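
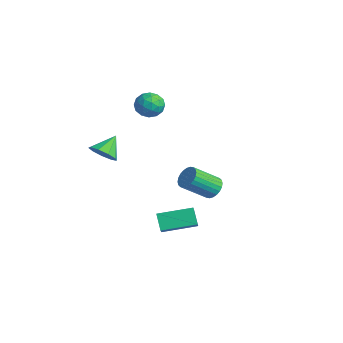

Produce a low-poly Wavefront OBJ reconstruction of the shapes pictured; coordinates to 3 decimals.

v -0.076 -0.255 -2.431
v 0.455 -0.576 -1.912
v 0.509 1.164 -2.152
v 1.04 0.843 -1.632
v 0.5 -0.363 -3.088
v 1.031 -0.684 -2.568
v 1.085 1.056 -2.808
v 1.616 0.735 -2.289
v -2.585 3.818 -3.37
v -2.072 3.97 -3.075
v -2.263 2.754 -2.116
v -2.775 2.602 -2.41
v -2.235 4.092 -2.952
v -2.425 2.877 -1.993
v -2.451 4.173 -2.892
v -2.641 2.958 -1.933
v -2.687 4.2 -2.905
v -2.877 2.985 -1.946
v -2.907 4.169 -2.989
v -3.098 2.953 -2.03
v -3.079 4.084 -3.13
v -3.269 2.868 -2.171
v -3.175 3.959 -3.308
v -3.365 2.743 -2.349
v -3.182 3.812 -3.495
v -3.372 2.596 -2.536
v -3.097 3.666 -3.664
v -3.288 2.45 -2.705
v -2.935 3.543 -3.787
v -3.125 2.328 -2.828
v -2.719 3.462 -3.847
v -2.909 2.247 -2.888
v -2.483 3.435 -3.834
v -2.673 2.22 -2.875
v -2.262 3.467 -3.75
v -2.453 2.251 -2.791
v -2.091 3.552 -3.609
v -2.281 2.336 -2.65
v -1.995 3.677 -3.431
v -2.185 2.461 -2.472
v -1.988 3.824 -3.244
v -2.178 2.608 -2.285
v -2.613 -1.531 0.348
v -2.297 -1.872 0.871
v -2.947 -0.729 1.072
v -1.992 -1.562 0.669
v -1.978 -1.238 0.317
v -2.261 -1.051 -0.021
v -2.709 -1.088 -0.186
v -3.112 -1.332 -0.101
v -3.282 -1.669 0.194
v -3.139 -1.941 0.561
v -2.75 -2.021 0.828
v -3.295 1.323 2.721
v -2.765 1.17 3.159
v -2.955 0.49 2.021
v -2.425 0.337 2.459
v -3.09 0.204 2.65
v -3.3 0.718 3.083
v -2.42 0.942 2.097
v -2.63 1.456 2.53
v -2.224 0.934 2.774
v -2.639 0.478 3.116
v -3.081 1.182 2.064
v -3.496 0.726 2.406
v -3.06 1.319 3.002
v -2.66 0.341 2.178
v -3.051 0.262 2.29
v -2.74 0.172 2.548
v -3.374 1.054 2.957
v -3.063 0.964 3.214
v -3.254 0.396 2.915
v -2.657 0.696 1.966
v -2.346 0.606 2.223
v -2.98 1.488 2.632
v -2.669 1.398 2.89
v -2.466 1.264 2.265
v -2.43 1.091 3.033
v -2.231 0.602 2.621
v -2.228 0.957 2.409
v -2.351 1.26 2.663
v -2.674 0.823 3.234
v -2.474 0.334 2.822
v -2.865 0.255 2.934
v -2.989 0.558 3.188
v -2.356 0.685 3.007
v -3.246 1.326 2.358
v -3.046 0.837 1.946
v -2.731 1.102 1.992
v -2.855 1.405 2.246
v -3.489 1.058 2.559
v -3.29 0.569 2.147
v -3.369 0.4 2.517
v -3.492 0.703 2.771
v -3.364 0.975 2.173
f 2 4 1
f 5 2 1
f 1 4 3
f 3 5 1
f 2 8 4
f 6 2 5
f 6 8 2
f 4 8 3
f 7 5 3
f 3 8 7
f 7 6 5
f 8 6 7
f 10 9 13
f 10 13 11
f 11 13 14
f 11 14 12
f 13 9 15
f 13 15 14
f 14 15 16
f 14 16 12
f 15 9 17
f 15 17 16
f 16 17 18
f 16 18 12
f 17 9 19
f 17 19 18
f 18 19 20
f 18 20 12
f 19 9 21
f 19 21 20
f 20 21 22
f 20 22 12
f 21 9 23
f 21 23 22
f 22 23 24
f 22 24 12
f 23 9 25
f 23 25 24
f 24 25 26
f 24 26 12
f 25 9 27
f 25 27 26
f 26 27 28
f 26 28 12
f 27 9 29
f 27 29 28
f 28 29 30
f 28 30 12
f 29 9 31
f 29 31 30
f 30 31 32
f 30 32 12
f 31 9 33
f 31 33 32
f 32 33 34
f 32 34 12
f 33 9 35
f 33 35 34
f 34 35 36
f 34 36 12
f 35 9 37
f 35 37 36
f 36 37 38
f 36 38 12
f 37 9 39
f 37 39 38
f 38 39 40
f 38 40 12
f 39 9 41
f 39 41 40
f 40 41 42
f 40 42 12
f 41 9 10
f 41 10 42
f 42 10 11
f 42 11 12
f 44 43 46
f 44 46 45
f 46 43 47
f 46 47 45
f 47 43 48
f 47 48 45
f 48 43 49
f 48 49 45
f 49 43 50
f 49 50 45
f 50 43 51
f 50 51 45
f 51 43 52
f 51 52 45
f 52 43 53
f 52 53 45
f 53 43 44
f 53 44 45
f 54 91 70
f 91 65 94
f 70 94 59
f 91 94 70
f 54 70 66
f 70 59 71
f 66 71 55
f 70 71 66
f 54 66 75
f 66 55 76
f 75 76 61
f 66 76 75
f 54 75 87
f 75 61 90
f 87 90 64
f 75 90 87
f 54 87 91
f 87 64 95
f 91 95 65
f 87 95 91
f 55 71 82
f 71 59 85
f 82 85 63
f 71 85 82
f 59 94 72
f 94 65 93
f 72 93 58
f 94 93 72
f 65 95 92
f 95 64 88
f 92 88 56
f 95 88 92
f 64 90 89
f 90 61 77
f 89 77 60
f 90 77 89
f 61 76 81
f 76 55 78
f 81 78 62
f 76 78 81
f 57 83 69
f 83 63 84
f 69 84 58
f 83 84 69
f 57 69 67
f 69 58 68
f 67 68 56
f 69 68 67
f 57 67 74
f 67 56 73
f 74 73 60
f 67 73 74
f 57 74 79
f 74 60 80
f 79 80 62
f 74 80 79
f 57 79 83
f 79 62 86
f 83 86 63
f 79 86 83
f 58 84 72
f 84 63 85
f 72 85 59
f 84 85 72
f 56 68 92
f 68 58 93
f 92 93 65
f 68 93 92
f 60 73 89
f 73 56 88
f 89 88 64
f 73 88 89
f 62 80 81
f 80 60 77
f 81 77 61
f 80 77 81
f 63 86 82
f 86 62 78
f 82 78 55
f 86 78 82



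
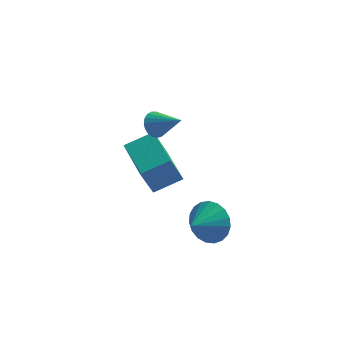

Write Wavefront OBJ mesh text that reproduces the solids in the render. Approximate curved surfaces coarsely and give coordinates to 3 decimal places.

v 0.768 -1.701 -1.879
v 1.353 -1.619 -1.085
v 0.172 -2.659 -1.341
v 1.041 -1.369 -0.988
v 0.681 -1.177 -1.044
v 0.337 -1.076 -1.245
v 0.067 -1.082 -1.556
v -0.082 -1.196 -1.922
v -0.084 -1.397 -2.282
v 0.062 -1.651 -2.571
v 0.33 -1.913 -2.741
v 0.673 -2.139 -2.762
v 1.033 -2.289 -2.631
v 1.347 -2.338 -2.369
v 1.561 -2.276 -2.023
v 1.638 -2.115 -1.652
v 1.565 -1.883 -1.32
v -2.015 1.601 -3.333
v -2.48 1.203 -1.866
v -3.028 3.433 -3.156
v -3.493 3.034 -1.689
v -0.867 2.186 -2.811
v -1.332 1.787 -1.344
v -1.88 4.017 -2.634
v -2.345 3.619 -1.167
v -1.9 1.58 1.044
v -1.518 1.601 0.531
v -0.78 1.08 1.856
v -1.485 1.844 0.634
v -1.523 2.041 0.809
v -1.627 2.158 1.024
v -1.778 2.176 1.243
v -1.949 2.09 1.427
v -2.113 1.916 1.545
v -2.239 1.684 1.577
v -2.307 1.434 1.516
v -2.304 1.209 1.374
v -2.231 1.048 1.175
v -2.102 0.979 0.953
v -1.937 1.014 0.747
v -1.765 1.147 0.593
v -1.617 1.354 0.516
f 2 1 4
f 2 4 3
f 4 1 5
f 4 5 3
f 5 1 6
f 5 6 3
f 6 1 7
f 6 7 3
f 7 1 8
f 7 8 3
f 8 1 9
f 8 9 3
f 9 1 10
f 9 10 3
f 10 1 11
f 10 11 3
f 11 1 12
f 11 12 3
f 12 1 13
f 12 13 3
f 13 1 14
f 13 14 3
f 14 1 15
f 14 15 3
f 15 1 16
f 15 16 3
f 16 1 17
f 16 17 3
f 17 1 2
f 17 2 3
f 19 21 18
f 22 19 18
f 18 21 20
f 20 22 18
f 19 25 21
f 23 19 22
f 23 25 19
f 21 25 20
f 24 22 20
f 20 25 24
f 24 23 22
f 25 23 24
f 27 26 29
f 27 29 28
f 29 26 30
f 29 30 28
f 30 26 31
f 30 31 28
f 31 26 32
f 31 32 28
f 32 26 33
f 32 33 28
f 33 26 34
f 33 34 28
f 34 26 35
f 34 35 28
f 35 26 36
f 35 36 28
f 36 26 37
f 36 37 28
f 37 26 38
f 37 38 28
f 38 26 39
f 38 39 28
f 39 26 40
f 39 40 28
f 40 26 41
f 40 41 28
f 41 26 42
f 41 42 28
f 42 26 27
f 42 27 28



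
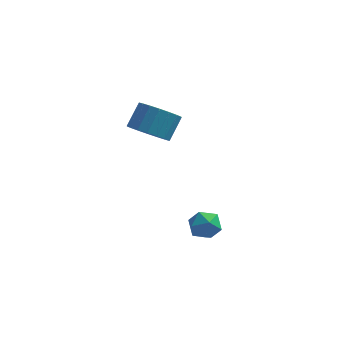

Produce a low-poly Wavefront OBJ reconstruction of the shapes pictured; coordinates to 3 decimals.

v -1.129 2.488 3.012
v -0.386 1.985 3.164
v -0.048 2.749 4.039
v -0.791 3.252 3.888
v -0.26 2.25 2.884
v 0.078 3.014 3.759
v -0.307 2.562 2.63
v 0.032 3.325 3.505
v -0.516 2.859 2.452
v -0.177 3.623 3.327
v -0.847 3.083 2.384
v -0.508 3.847 3.26
v -1.233 3.189 2.441
v -0.895 3.953 3.317
v -1.6 3.156 2.611
v -1.261 3.92 3.487
v -1.872 2.991 2.861
v -1.534 3.755 3.736
v -1.998 2.726 3.141
v -1.66 3.49 4.016
v -1.952 2.415 3.395
v -1.613 3.178 4.27
v -1.743 2.117 3.573
v -1.404 2.881 4.448
v -1.412 1.893 3.64
v -1.073 2.657 4.516
v -1.025 1.787 3.583
v -0.687 2.551 4.459
v -0.659 1.82 3.413
v -0.32 2.584 4.289
v 1.147 2.143 -1.159
v 1.73 1.96 -1.588
v 0.83 0.98 -1.092
v 1.413 0.797 -1.521
v 1.525 1.045 -0.826
v 1.72 1.765 -0.867
v 0.84 1.175 -1.813
v 1.035 1.895 -1.854
v 1.54 1.362 -1.992
v 1.963 1.282 -1.382
v 0.597 1.658 -1.298
v 1.02 1.578 -0.688
f 2 1 5
f 2 5 3
f 3 5 6
f 3 6 4
f 5 1 7
f 5 7 6
f 6 7 8
f 6 8 4
f 7 1 9
f 7 9 8
f 8 9 10
f 8 10 4
f 9 1 11
f 9 11 10
f 10 11 12
f 10 12 4
f 11 1 13
f 11 13 12
f 12 13 14
f 12 14 4
f 13 1 15
f 13 15 14
f 14 15 16
f 14 16 4
f 15 1 17
f 15 17 16
f 16 17 18
f 16 18 4
f 17 1 19
f 17 19 18
f 18 19 20
f 18 20 4
f 19 1 21
f 19 21 20
f 20 21 22
f 20 22 4
f 21 1 23
f 21 23 22
f 22 23 24
f 22 24 4
f 23 1 25
f 23 25 24
f 24 25 26
f 24 26 4
f 25 1 27
f 25 27 26
f 26 27 28
f 26 28 4
f 27 1 29
f 27 29 28
f 28 29 30
f 28 30 4
f 29 1 2
f 29 2 30
f 30 2 3
f 30 3 4
f 31 42 36
f 31 36 32
f 31 32 38
f 31 38 41
f 31 41 42
f 32 36 40
f 36 42 35
f 42 41 33
f 41 38 37
f 38 32 39
f 34 40 35
f 34 35 33
f 34 33 37
f 34 37 39
f 34 39 40
f 35 40 36
f 33 35 42
f 37 33 41
f 39 37 38
f 40 39 32



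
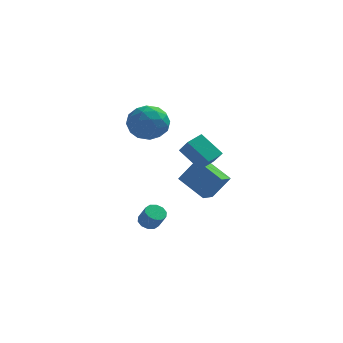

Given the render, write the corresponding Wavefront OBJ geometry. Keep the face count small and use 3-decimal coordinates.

v 0.637 -3.106 2.415
v -0.434 -2.509 3.427
v 1.275 -2.36 2.651
v 0.204 -1.762 3.663
v 1.096 -3.778 3.297
v 0.025 -3.18 4.309
v 1.734 -3.031 3.533
v 0.663 -2.434 4.545
v -1.944 3.028 2.685
v -1.324 1.99 2.723
v -3.376 2.21 3.737
v -2.756 1.172 3.775
v -2.354 2.139 4.379
v -1.469 2.645 3.729
v -3.231 1.555 2.731
v -2.346 2.061 2.081
v -2.119 1.08 2.751
v -1.577 1.441 3.77
v -3.123 2.759 2.69
v -2.581 3.12 3.709
v -1.508 2.581 2.612
v -3.192 1.619 3.848
v -2.956 2.187 4.204
v -2.591 1.578 4.226
v -1.593 2.966 3.203
v -1.229 2.356 3.225
v -1.834 2.443 4.199
v -3.471 1.844 3.235
v -3.107 1.234 3.257
v -2.109 2.622 2.234
v -1.744 2.013 2.256
v -2.866 1.757 2.261
v -1.611 1.436 2.65
v -2.453 0.955 3.269
v -2.732 1.18 2.655
v -2.212 1.478 2.273
v -1.293 1.648 3.249
v -2.134 1.167 3.867
v -1.898 1.736 4.223
v -1.378 2.033 3.841
v -1.76 1.113 3.266
v -2.566 3.033 2.593
v -3.407 2.552 3.211
v -3.322 2.167 2.619
v -2.802 2.464 2.237
v -2.247 3.245 3.191
v -3.089 2.764 3.81
v -2.488 2.722 4.187
v -1.968 3.02 3.805
v -2.94 3.087 3.194
v -1.973 -2.361 -1.721
v -1.454 -2.431 -1.992
v -1.047 -2.829 -1.11
v -1.567 -2.759 -0.839
v -1.458 -2.099 -1.841
v -1.052 -2.497 -0.958
v -1.659 -1.868 -1.643
v -1.253 -2.266 -0.761
v -1.98 -1.824 -1.476
v -1.574 -2.222 -0.594
v -2.299 -1.986 -1.402
v -1.892 -2.384 -0.52
v -2.493 -2.291 -1.45
v -2.086 -2.689 -0.568
v -2.488 -2.623 -1.602
v -2.082 -3.021 -0.719
v -2.287 -2.854 -1.799
v -1.881 -3.252 -0.917
v -1.966 -2.898 -1.966
v -1.56 -3.296 -1.084
v -1.648 -2.736 -2.04
v -1.241 -3.134 -1.158
v -0.907 3.818 -1.7
v 0.047 3.89 -0.306
v -0.46 4.736 -2.053
v 0.494 4.808 -0.66
v 0.486 2.792 -2.6
v 1.44 2.864 -1.207
v 0.933 3.71 -2.954
v 1.887 3.782 -1.56
f 2 4 1
f 5 2 1
f 1 4 3
f 3 5 1
f 2 8 4
f 6 2 5
f 6 8 2
f 4 8 3
f 7 5 3
f 3 8 7
f 7 6 5
f 8 6 7
f 9 46 25
f 46 20 49
f 25 49 14
f 46 49 25
f 9 25 21
f 25 14 26
f 21 26 10
f 25 26 21
f 9 21 30
f 21 10 31
f 30 31 16
f 21 31 30
f 9 30 42
f 30 16 45
f 42 45 19
f 30 45 42
f 9 42 46
f 42 19 50
f 46 50 20
f 42 50 46
f 10 26 37
f 26 14 40
f 37 40 18
f 26 40 37
f 14 49 27
f 49 20 48
f 27 48 13
f 49 48 27
f 20 50 47
f 50 19 43
f 47 43 11
f 50 43 47
f 19 45 44
f 45 16 32
f 44 32 15
f 45 32 44
f 16 31 36
f 31 10 33
f 36 33 17
f 31 33 36
f 12 38 24
f 38 18 39
f 24 39 13
f 38 39 24
f 12 24 22
f 24 13 23
f 22 23 11
f 24 23 22
f 12 22 29
f 22 11 28
f 29 28 15
f 22 28 29
f 12 29 34
f 29 15 35
f 34 35 17
f 29 35 34
f 12 34 38
f 34 17 41
f 38 41 18
f 34 41 38
f 13 39 27
f 39 18 40
f 27 40 14
f 39 40 27
f 11 23 47
f 23 13 48
f 47 48 20
f 23 48 47
f 15 28 44
f 28 11 43
f 44 43 19
f 28 43 44
f 17 35 36
f 35 15 32
f 36 32 16
f 35 32 36
f 18 41 37
f 41 17 33
f 37 33 10
f 41 33 37
f 52 51 55
f 52 55 53
f 53 55 56
f 53 56 54
f 55 51 57
f 55 57 56
f 56 57 58
f 56 58 54
f 57 51 59
f 57 59 58
f 58 59 60
f 58 60 54
f 59 51 61
f 59 61 60
f 60 61 62
f 60 62 54
f 61 51 63
f 61 63 62
f 62 63 64
f 62 64 54
f 63 51 65
f 63 65 64
f 64 65 66
f 64 66 54
f 65 51 67
f 65 67 66
f 66 67 68
f 66 68 54
f 67 51 69
f 67 69 68
f 68 69 70
f 68 70 54
f 69 51 71
f 69 71 70
f 70 71 72
f 70 72 54
f 71 51 52
f 71 52 72
f 72 52 53
f 72 53 54
f 74 76 73
f 77 74 73
f 73 76 75
f 75 77 73
f 74 80 76
f 78 74 77
f 78 80 74
f 76 80 75
f 79 77 75
f 75 80 79
f 79 78 77
f 80 78 79



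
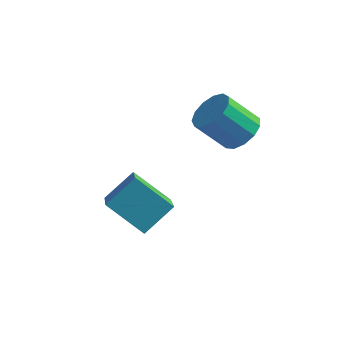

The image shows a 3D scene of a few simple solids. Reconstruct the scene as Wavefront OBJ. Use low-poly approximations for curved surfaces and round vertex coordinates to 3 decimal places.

v -0.502 3.95 -1.325
v 0.067 3.92 -0.868
v -0.75 3.501 0.122
v -1.318 3.53 -0.335
v -0.088 4.3 -0.835
v -0.905 3.88 0.154
v -0.375 4.568 -0.958
v -1.192 4.148 0.032
v -0.702 4.64 -1.197
v -1.518 4.22 -0.207
v -0.965 4.493 -1.477
v -1.782 4.073 -0.487
v -1.081 4.174 -1.708
v -1.898 3.754 -0.719
v -1.013 3.783 -1.818
v -1.83 3.363 -0.828
v -0.783 3.445 -1.771
v -1.6 3.026 -0.781
v -0.464 3.268 -1.583
v -1.28 2.848 -0.593
v -0.156 3.307 -1.312
v -0.973 2.887 -0.323
v 0.042 3.55 -1.046
v -0.775 3.13 -0.056
v -1.912 0.254 -3.599
v -3.108 0.249 -2.727
v -2.7 1.776 -4.669
v -3.896 1.77 -3.797
v -1.364 1.07 -2.843
v -2.56 1.064 -1.971
v -2.152 2.591 -3.913
v -3.348 2.586 -3.041
f 2 1 5
f 2 5 3
f 3 5 6
f 3 6 4
f 5 1 7
f 5 7 6
f 6 7 8
f 6 8 4
f 7 1 9
f 7 9 8
f 8 9 10
f 8 10 4
f 9 1 11
f 9 11 10
f 10 11 12
f 10 12 4
f 11 1 13
f 11 13 12
f 12 13 14
f 12 14 4
f 13 1 15
f 13 15 14
f 14 15 16
f 14 16 4
f 15 1 17
f 15 17 16
f 16 17 18
f 16 18 4
f 17 1 19
f 17 19 18
f 18 19 20
f 18 20 4
f 19 1 21
f 19 21 20
f 20 21 22
f 20 22 4
f 21 1 23
f 21 23 22
f 22 23 24
f 22 24 4
f 23 1 2
f 23 2 24
f 24 2 3
f 24 3 4
f 26 28 25
f 29 26 25
f 25 28 27
f 27 29 25
f 26 32 28
f 30 26 29
f 30 32 26
f 28 32 27
f 31 29 27
f 27 32 31
f 31 30 29
f 32 30 31



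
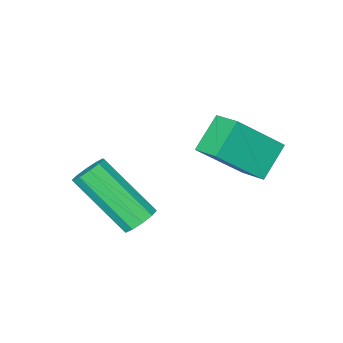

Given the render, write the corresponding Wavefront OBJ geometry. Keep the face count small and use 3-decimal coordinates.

v -3.352 2.858 0.484
v -4.233 2.642 1.27
v -3.306 3.729 0.776
v -4.187 3.513 1.562
v -2.153 2.387 1.698
v -3.034 2.171 2.484
v -2.107 3.258 1.99
v -2.988 3.042 2.776
v -1.051 1.536 -1.126
v -0.585 1.812 -1.025
v -0.024 0.339 0.408
v -0.489 0.064 0.306
v -0.824 1.928 -0.813
v -0.263 0.455 0.62
v -1.15 1.894 -0.72
v -0.589 0.421 0.713
v -1.437 1.723 -0.783
v -0.876 0.251 0.65
v -1.577 1.482 -0.977
v -1.016 0.009 0.456
v -1.516 1.261 -1.228
v -0.955 -0.212 0.205
v -1.277 1.145 -1.44
v -0.716 -0.328 -0.007
v -0.951 1.179 -1.533
v -0.39 -0.294 -0.1
v -0.664 1.349 -1.47
v -0.103 -0.123 -0.037
v -0.524 1.591 -1.276
v 0.037 0.118 0.157
f 2 4 1
f 5 2 1
f 1 4 3
f 3 5 1
f 2 8 4
f 6 2 5
f 6 8 2
f 4 8 3
f 7 5 3
f 3 8 7
f 7 6 5
f 8 6 7
f 10 9 13
f 10 13 11
f 11 13 14
f 11 14 12
f 13 9 15
f 13 15 14
f 14 15 16
f 14 16 12
f 15 9 17
f 15 17 16
f 16 17 18
f 16 18 12
f 17 9 19
f 17 19 18
f 18 19 20
f 18 20 12
f 19 9 21
f 19 21 20
f 20 21 22
f 20 22 12
f 21 9 23
f 21 23 22
f 22 23 24
f 22 24 12
f 23 9 25
f 23 25 24
f 24 25 26
f 24 26 12
f 25 9 27
f 25 27 26
f 26 27 28
f 26 28 12
f 27 9 29
f 27 29 28
f 28 29 30
f 28 30 12
f 29 9 10
f 29 10 30
f 30 10 11
f 30 11 12



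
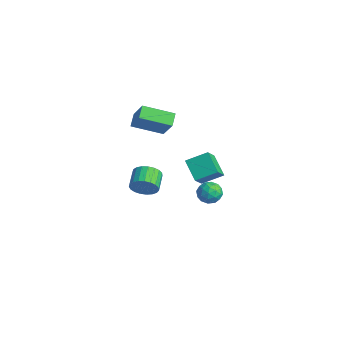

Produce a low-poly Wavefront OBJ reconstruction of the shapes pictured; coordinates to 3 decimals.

v -1.135 2.669 -3.52
v -0.44 2.922 -3.762
v -0.64 1.538 -3.278
v 0.055 1.791 -3.52
v -0.25 2.065 -2.859
v -0.557 2.765 -3.009
v -0.523 1.695 -4.031
v -0.83 2.395 -4.181
v -0.062 2.32 -4.078
v 0.107 2.549 -3.353
v -1.187 1.911 -3.687
v -1.018 2.14 -2.962
v -0.831 2.895 -3.662
v -0.249 1.565 -3.378
v -0.428 1.726 -2.99
v -0.02 1.875 -3.132
v -0.9 2.802 -3.219
v -0.491 2.951 -3.361
v -0.379 2.447 -2.831
v -0.589 1.509 -3.679
v -0.18 1.658 -3.821
v -1.06 2.585 -3.908
v -0.652 2.734 -4.05
v -0.701 2.013 -4.209
v -0.201 2.69 -3.99
v 0.091 2.025 -3.848
v -0.249 1.969 -4.149
v -0.43 2.38 -4.236
v -0.101 2.824 -3.564
v 0.19 2.159 -3.422
v 0.011 2.32 -3.034
v -0.17 2.732 -3.121
v 0.121 2.471 -3.75
v -1.27 2.301 -3.618
v -0.979 1.636 -3.476
v -0.91 1.728 -3.919
v -1.091 2.14 -4.006
v -1.171 2.435 -3.192
v -0.879 1.77 -3.05
v -0.65 2.08 -2.804
v -0.831 2.491 -2.891
v -1.201 1.989 -3.29
v 4.058 -3.981 1.716
v 4.498 -3.818 2.326
v 3.683 -3.216 2.754
v 3.242 -3.379 2.144
v 4.57 -3.578 2.126
v 3.755 -2.976 2.554
v 4.553 -3.408 1.855
v 3.738 -2.806 2.283
v 4.451 -3.338 1.56
v 3.636 -2.736 1.988
v 4.28 -3.378 1.292
v 3.465 -2.776 1.72
v 4.071 -3.523 1.097
v 3.256 -2.921 1.525
v 3.86 -3.747 1.01
v 3.045 -3.145 1.438
v 3.683 -4.011 1.044
v 2.867 -3.409 1.472
v 3.57 -4.27 1.195
v 2.755 -3.668 1.623
v 3.542 -4.48 1.436
v 2.727 -3.878 1.864
v 3.603 -4.603 1.725
v 2.788 -4.001 2.153
v 3.743 -4.618 2.013
v 2.928 -4.016 2.441
v 3.937 -4.523 2.249
v 3.122 -3.921 2.677
v 4.152 -4.335 2.393
v 3.337 -3.733 2.821
v 4.35 -4.085 2.421
v 3.535 -3.483 2.848
v -3.165 3.123 -4.677
v -4.372 3.122 -3.752
v -2.688 4.306 -4.052
v -3.895 4.305 -3.128
v -2.425 2.315 -3.712
v -3.632 2.314 -2.788
v -1.948 3.498 -3.088
v -3.155 3.497 -2.163
v -1.029 -0.337 1.718
v -1.785 -1.912 2.355
v -1.602 0.136 2.207
v -2.359 -1.439 2.844
v 0.039 -0.341 2.976
v -0.718 -1.916 3.613
v -0.535 0.132 3.465
v -1.291 -1.443 4.102
f 1 38 17
f 38 12 41
f 17 41 6
f 38 41 17
f 1 17 13
f 17 6 18
f 13 18 2
f 17 18 13
f 1 13 22
f 13 2 23
f 22 23 8
f 13 23 22
f 1 22 34
f 22 8 37
f 34 37 11
f 22 37 34
f 1 34 38
f 34 11 42
f 38 42 12
f 34 42 38
f 2 18 29
f 18 6 32
f 29 32 10
f 18 32 29
f 6 41 19
f 41 12 40
f 19 40 5
f 41 40 19
f 12 42 39
f 42 11 35
f 39 35 3
f 42 35 39
f 11 37 36
f 37 8 24
f 36 24 7
f 37 24 36
f 8 23 28
f 23 2 25
f 28 25 9
f 23 25 28
f 4 30 16
f 30 10 31
f 16 31 5
f 30 31 16
f 4 16 14
f 16 5 15
f 14 15 3
f 16 15 14
f 4 14 21
f 14 3 20
f 21 20 7
f 14 20 21
f 4 21 26
f 21 7 27
f 26 27 9
f 21 27 26
f 4 26 30
f 26 9 33
f 30 33 10
f 26 33 30
f 5 31 19
f 31 10 32
f 19 32 6
f 31 32 19
f 3 15 39
f 15 5 40
f 39 40 12
f 15 40 39
f 7 20 36
f 20 3 35
f 36 35 11
f 20 35 36
f 9 27 28
f 27 7 24
f 28 24 8
f 27 24 28
f 10 33 29
f 33 9 25
f 29 25 2
f 33 25 29
f 44 43 47
f 44 47 45
f 45 47 48
f 45 48 46
f 47 43 49
f 47 49 48
f 48 49 50
f 48 50 46
f 49 43 51
f 49 51 50
f 50 51 52
f 50 52 46
f 51 43 53
f 51 53 52
f 52 53 54
f 52 54 46
f 53 43 55
f 53 55 54
f 54 55 56
f 54 56 46
f 55 43 57
f 55 57 56
f 56 57 58
f 56 58 46
f 57 43 59
f 57 59 58
f 58 59 60
f 58 60 46
f 59 43 61
f 59 61 60
f 60 61 62
f 60 62 46
f 61 43 63
f 61 63 62
f 62 63 64
f 62 64 46
f 63 43 65
f 63 65 64
f 64 65 66
f 64 66 46
f 65 43 67
f 65 67 66
f 66 67 68
f 66 68 46
f 67 43 69
f 67 69 68
f 68 69 70
f 68 70 46
f 69 43 71
f 69 71 70
f 70 71 72
f 70 72 46
f 71 43 73
f 71 73 72
f 72 73 74
f 72 74 46
f 73 43 44
f 73 44 74
f 74 44 45
f 74 45 46
f 76 78 75
f 79 76 75
f 75 78 77
f 77 79 75
f 76 82 78
f 80 76 79
f 80 82 76
f 78 82 77
f 81 79 77
f 77 82 81
f 81 80 79
f 82 80 81
f 84 86 83
f 87 84 83
f 83 86 85
f 85 87 83
f 84 90 86
f 88 84 87
f 88 90 84
f 86 90 85
f 89 87 85
f 85 90 89
f 89 88 87
f 90 88 89



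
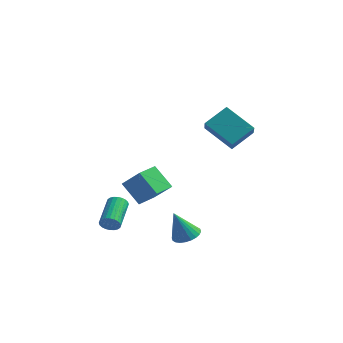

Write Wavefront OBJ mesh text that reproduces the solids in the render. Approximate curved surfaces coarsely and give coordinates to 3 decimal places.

v 2.336 -3.755 -3.259
v 2.855 -4.296 -3.231
v 1.844 -4.145 -1.701
v 3.005 -4.067 -3.126
v 3.053 -3.791 -3.042
v 2.992 -3.51 -2.991
v 2.831 -3.265 -2.981
v 2.595 -3.096 -3.013
v 2.319 -3.026 -3.082
v 2.046 -3.068 -3.179
v 1.817 -3.214 -3.288
v 1.667 -3.443 -3.392
v 1.619 -3.719 -3.476
v 1.68 -4.001 -3.528
v 1.841 -4.245 -3.538
v 2.077 -4.414 -3.506
v 2.353 -4.484 -3.436
v 2.626 -4.442 -3.34
v 0.303 2.589 0.828
v 0.687 1.779 1.595
v 0.999 3.708 1.663
v 1.382 2.898 2.43
v 1.938 2.362 -0.23
v 2.321 1.552 0.537
v 2.633 3.481 0.605
v 3.017 2.671 1.372
v -2.7 -0.793 -2.323
v -1.604 -0.973 -1.213
v -2.46 0.453 -2.358
v -1.364 0.273 -1.248
v -1.616 -1.033 -3.432
v -0.52 -1.213 -2.322
v -1.376 0.213 -3.467
v -0.28 0.033 -2.357
v -1.476 -4.394 -3.149
v -1.172 -4.164 -3.546
v -1.58 -2.557 -2.927
v -1.884 -2.786 -2.531
v -1.364 -4.176 -3.642
v -1.771 -2.568 -3.023
v -1.573 -4.221 -3.663
v -1.98 -2.613 -3.044
v -1.767 -4.292 -3.605
v -2.174 -2.684 -2.986
v -1.917 -4.379 -3.479
v -2.324 -2.771 -2.86
v -1.999 -4.468 -3.302
v -2.407 -2.86 -2.683
v -2.003 -4.546 -3.102
v -2.41 -2.938 -2.483
v -1.926 -4.6 -2.909
v -2.333 -2.993 -2.29
v -1.78 -4.623 -2.753
v -2.188 -3.016 -2.134
v -1.589 -4.612 -2.657
v -1.996 -3.004 -2.038
v -1.38 -4.567 -2.636
v -1.787 -2.959 -2.017
v -1.186 -4.496 -2.694
v -1.593 -2.888 -2.075
v -1.036 -4.409 -2.82
v -1.443 -2.801 -2.201
v -0.953 -4.32 -2.997
v -1.361 -2.712 -2.378
v -0.95 -4.242 -3.197
v -1.357 -2.634 -2.578
v -1.027 -4.187 -3.39
v -1.434 -2.58 -2.771
f 2 1 4
f 2 4 3
f 4 1 5
f 4 5 3
f 5 1 6
f 5 6 3
f 6 1 7
f 6 7 3
f 7 1 8
f 7 8 3
f 8 1 9
f 8 9 3
f 9 1 10
f 9 10 3
f 10 1 11
f 10 11 3
f 11 1 12
f 11 12 3
f 12 1 13
f 12 13 3
f 13 1 14
f 13 14 3
f 14 1 15
f 14 15 3
f 15 1 16
f 15 16 3
f 16 1 17
f 16 17 3
f 17 1 18
f 17 18 3
f 18 1 2
f 18 2 3
f 20 22 19
f 23 20 19
f 19 22 21
f 21 23 19
f 20 26 22
f 24 20 23
f 24 26 20
f 22 26 21
f 25 23 21
f 21 26 25
f 25 24 23
f 26 24 25
f 28 30 27
f 31 28 27
f 27 30 29
f 29 31 27
f 28 34 30
f 32 28 31
f 32 34 28
f 30 34 29
f 33 31 29
f 29 34 33
f 33 32 31
f 34 32 33
f 36 35 39
f 36 39 37
f 37 39 40
f 37 40 38
f 39 35 41
f 39 41 40
f 40 41 42
f 40 42 38
f 41 35 43
f 41 43 42
f 42 43 44
f 42 44 38
f 43 35 45
f 43 45 44
f 44 45 46
f 44 46 38
f 45 35 47
f 45 47 46
f 46 47 48
f 46 48 38
f 47 35 49
f 47 49 48
f 48 49 50
f 48 50 38
f 49 35 51
f 49 51 50
f 50 51 52
f 50 52 38
f 51 35 53
f 51 53 52
f 52 53 54
f 52 54 38
f 53 35 55
f 53 55 54
f 54 55 56
f 54 56 38
f 55 35 57
f 55 57 56
f 56 57 58
f 56 58 38
f 57 35 59
f 57 59 58
f 58 59 60
f 58 60 38
f 59 35 61
f 59 61 60
f 60 61 62
f 60 62 38
f 61 35 63
f 61 63 62
f 62 63 64
f 62 64 38
f 63 35 65
f 63 65 64
f 64 65 66
f 64 66 38
f 65 35 67
f 65 67 66
f 66 67 68
f 66 68 38
f 67 35 36
f 67 36 68
f 68 36 37
f 68 37 38



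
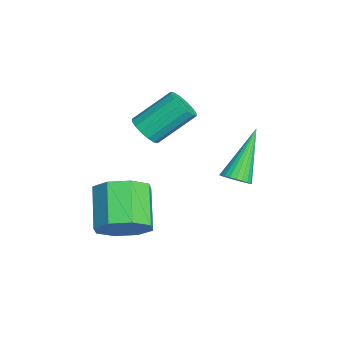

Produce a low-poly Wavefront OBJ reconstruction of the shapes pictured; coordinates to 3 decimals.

v -0.24 -2.05 -1.976
v 0.293 -1.794 -1.271
v -0.967 -1.794 -0.319
v -1.5 -2.05 -1.024
v 0.028 -1.244 -1.622
v -1.233 -1.244 -0.67
v -0.394 -1.166 -2.181
v -1.655 -1.166 -1.228
v -0.726 -1.606 -2.619
v -1.986 -1.606 -1.667
v -0.773 -2.306 -2.681
v -2.033 -2.306 -1.729
v -0.507 -2.856 -2.33
v -1.768 -2.856 -1.378
v -0.085 -2.934 -1.772
v -1.346 -2.934 -0.819
v 0.246 -2.494 -1.333
v -1.014 -2.494 -0.381
v -2.183 1.431 -1.268
v -1.803 1.763 -1.143
v -3.317 2.149 0.268
v -1.911 1.874 -1.274
v -2.06 1.917 -1.405
v -2.228 1.887 -1.514
v -2.389 1.787 -1.586
v -2.519 1.632 -1.61
v -2.597 1.447 -1.582
v -2.613 1.26 -1.505
v -2.563 1.099 -1.393
v -2.455 0.988 -1.262
v -2.305 0.945 -1.131
v -2.138 0.975 -1.022
v -1.977 1.075 -0.949
v -1.847 1.23 -0.926
v -1.768 1.415 -0.954
v -1.753 1.602 -1.03
v -3.59 -1.276 0.096
v -2.987 -1.208 0.155
v -3.226 0.005 1.202
v -3.83 -0.064 1.144
v -3.068 -1.018 -0.084
v -3.307 0.195 0.963
v -3.289 -0.897 -0.274
v -3.528 0.316 0.773
v -3.591 -0.878 -0.365
v -3.83 0.335 0.682
v -3.893 -0.965 -0.333
v -4.132 0.247 0.714
v -4.113 -1.136 -0.185
v -4.352 0.076 0.862
v -4.194 -1.345 0.038
v -4.433 -0.132 1.085
v -4.113 -1.535 0.277
v -4.352 -0.322 1.324
v -3.892 -1.656 0.467
v -4.131 -0.443 1.514
v -3.59 -1.675 0.558
v -3.829 -0.462 1.605
v -3.288 -1.587 0.526
v -3.527 -0.375 1.573
v -3.068 -1.416 0.378
v -3.307 -0.204 1.425
f 2 1 5
f 2 5 3
f 3 5 6
f 3 6 4
f 5 1 7
f 5 7 6
f 6 7 8
f 6 8 4
f 7 1 9
f 7 9 8
f 8 9 10
f 8 10 4
f 9 1 11
f 9 11 10
f 10 11 12
f 10 12 4
f 11 1 13
f 11 13 12
f 12 13 14
f 12 14 4
f 13 1 15
f 13 15 14
f 14 15 16
f 14 16 4
f 15 1 17
f 15 17 16
f 16 17 18
f 16 18 4
f 17 1 2
f 17 2 18
f 18 2 3
f 18 3 4
f 20 19 22
f 20 22 21
f 22 19 23
f 22 23 21
f 23 19 24
f 23 24 21
f 24 19 25
f 24 25 21
f 25 19 26
f 25 26 21
f 26 19 27
f 26 27 21
f 27 19 28
f 27 28 21
f 28 19 29
f 28 29 21
f 29 19 30
f 29 30 21
f 30 19 31
f 30 31 21
f 31 19 32
f 31 32 21
f 32 19 33
f 32 33 21
f 33 19 34
f 33 34 21
f 34 19 35
f 34 35 21
f 35 19 36
f 35 36 21
f 36 19 20
f 36 20 21
f 38 37 41
f 38 41 39
f 39 41 42
f 39 42 40
f 41 37 43
f 41 43 42
f 42 43 44
f 42 44 40
f 43 37 45
f 43 45 44
f 44 45 46
f 44 46 40
f 45 37 47
f 45 47 46
f 46 47 48
f 46 48 40
f 47 37 49
f 47 49 48
f 48 49 50
f 48 50 40
f 49 37 51
f 49 51 50
f 50 51 52
f 50 52 40
f 51 37 53
f 51 53 52
f 52 53 54
f 52 54 40
f 53 37 55
f 53 55 54
f 54 55 56
f 54 56 40
f 55 37 57
f 55 57 56
f 56 57 58
f 56 58 40
f 57 37 59
f 57 59 58
f 58 59 60
f 58 60 40
f 59 37 61
f 59 61 60
f 60 61 62
f 60 62 40
f 61 37 38
f 61 38 62
f 62 38 39
f 62 39 40



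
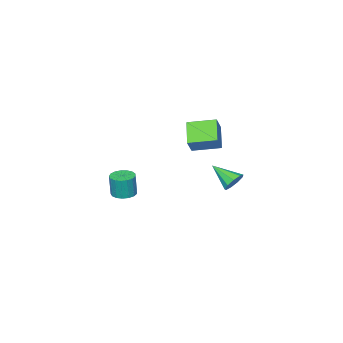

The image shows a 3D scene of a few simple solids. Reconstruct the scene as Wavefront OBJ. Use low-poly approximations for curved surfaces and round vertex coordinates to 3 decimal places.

v -3.055 2.195 -1.954
v -2.319 2.388 -1.835
v -2.805 0.685 -1.046
v -2.62 2.574 -1.444
v -3.124 2.582 -1.292
v -3.596 2.409 -1.449
v -3.815 2.136 -1.843
v -3.678 1.891 -2.289
v -3.25 1.788 -2.578
v -2.731 1.875 -2.575
v -2.363 2.113 -2.282
v -3.069 -1.24 -0.625
v -4.052 -2.27 0.375
v -4.175 0.14 -0.291
v -5.159 -0.89 0.708
v -2.381 -0.93 0.372
v -3.365 -1.96 1.371
v -3.488 0.45 0.705
v -4.471 -0.58 1.705
v 3.577 0.031 -1.059
v 4.288 -0.169 -1.104
v 4.374 -0.191 0.313
v 3.663 0.009 0.359
v 4.3 0.185 -1.1
v 4.385 0.163 0.318
v 4.146 0.504 -1.085
v 4.231 0.482 0.332
v 3.862 0.714 -1.065
v 3.947 0.692 0.352
v 3.513 0.768 -1.043
v 3.598 0.746 0.374
v 3.178 0.653 -1.025
v 3.263 0.631 0.392
v 2.935 0.396 -1.014
v 3.02 0.373 0.403
v 2.839 0.055 -1.014
v 2.924 0.032 0.403
v 2.912 -0.292 -1.024
v 2.998 -0.314 0.393
v 3.138 -0.564 -1.042
v 3.223 -0.586 0.376
v 3.464 -0.7 -1.063
v 3.55 -0.723 0.354
v 3.817 -0.669 -1.084
v 3.902 -0.691 0.333
v 4.114 -0.477 -1.099
v 4.199 -0.499 0.318
f 2 1 4
f 2 4 3
f 4 1 5
f 4 5 3
f 5 1 6
f 5 6 3
f 6 1 7
f 6 7 3
f 7 1 8
f 7 8 3
f 8 1 9
f 8 9 3
f 9 1 10
f 9 10 3
f 10 1 11
f 10 11 3
f 11 1 2
f 11 2 3
f 13 15 12
f 16 13 12
f 12 15 14
f 14 16 12
f 13 19 15
f 17 13 16
f 17 19 13
f 15 19 14
f 18 16 14
f 14 19 18
f 18 17 16
f 19 17 18
f 21 20 24
f 21 24 22
f 22 24 25
f 22 25 23
f 24 20 26
f 24 26 25
f 25 26 27
f 25 27 23
f 26 20 28
f 26 28 27
f 27 28 29
f 27 29 23
f 28 20 30
f 28 30 29
f 29 30 31
f 29 31 23
f 30 20 32
f 30 32 31
f 31 32 33
f 31 33 23
f 32 20 34
f 32 34 33
f 33 34 35
f 33 35 23
f 34 20 36
f 34 36 35
f 35 36 37
f 35 37 23
f 36 20 38
f 36 38 37
f 37 38 39
f 37 39 23
f 38 20 40
f 38 40 39
f 39 40 41
f 39 41 23
f 40 20 42
f 40 42 41
f 41 42 43
f 41 43 23
f 42 20 44
f 42 44 43
f 43 44 45
f 43 45 23
f 44 20 46
f 44 46 45
f 45 46 47
f 45 47 23
f 46 20 21
f 46 21 47
f 47 21 22
f 47 22 23



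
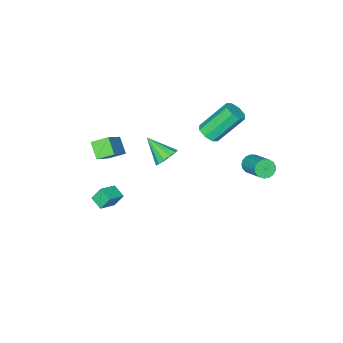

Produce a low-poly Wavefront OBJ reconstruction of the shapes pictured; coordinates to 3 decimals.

v 1.549 -4.24 1.221
v 0.902 -3.623 1.597
v 1.855 -3.492 0.52
v 1.208 -2.875 0.896
v 2.972 -3.565 2.564
v 2.325 -2.948 2.94
v 3.278 -2.817 1.863
v 2.631 -2.2 2.239
v 3.223 -1.584 0.472
v 4.218 -1.544 0.914
v 3.319 -0.832 0.188
v 4.314 -0.792 0.63
v 3.566 -1.908 -0.27
v 4.561 -1.868 0.172
v 3.662 -1.156 -0.554
v 4.657 -1.116 -0.112
v -2.146 -0.204 2.141
v -1.596 0.07 2.408
v -2.764 0.858 4.006
v -3.314 0.584 3.739
v -1.833 0.385 2.08
v -3 1.173 3.678
v -2.253 0.355 1.788
v -3.421 1.143 3.385
v -2.61 -0.002 1.702
v -3.778 0.785 3.3
v -2.696 -0.478 1.874
v -3.864 0.31 3.472
v -2.46 -0.793 2.202
v -3.627 -0.005 3.8
v -2.039 -0.763 2.495
v -3.207 0.025 4.092
v -1.682 -0.405 2.58
v -2.85 0.382 4.178
v -2.563 2.485 1.105
v -2.223 2.15 1.433
v -1.716 3.519 2.304
v -2.057 3.855 1.975
v -2.059 2.224 1.221
v -1.552 3.593 2.092
v -2.011 2.358 0.983
v -1.504 3.727 1.854
v -2.089 2.521 0.772
v -1.582 3.89 1.643
v -2.276 2.676 0.638
v -1.769 4.045 1.509
v -2.529 2.787 0.61
v -2.022 4.156 1.481
v -2.79 2.829 0.696
v -2.283 4.198 1.567
v -2.999 2.793 0.875
v -2.492 4.162 1.746
v -3.108 2.685 1.107
v -2.601 4.055 1.978
v -3.092 2.533 1.338
v -2.585 3.902 2.209
v -2.955 2.369 1.516
v -2.448 3.738 2.387
v -2.729 2.232 1.599
v -2.222 3.601 2.47
v -2.464 2.153 1.569
v -1.957 3.522 2.44
v -1.612 -2.731 -1.271
v -1.173 -3.066 -1.779
v -1.408 -4.009 -0.249
v -0.918 -2.832 -1.537
v -0.883 -2.566 -1.21
v -1.079 -2.352 -0.903
v -1.445 -2.258 -0.713
v -1.864 -2.314 -0.7
v -2.202 -2.503 -0.868
v -2.354 -2.764 -1.165
v -2.27 -3.014 -1.494
v -1.977 -3.174 -1.753
v -1.568 -3.194 -1.859
f 2 4 1
f 5 2 1
f 1 4 3
f 3 5 1
f 2 8 4
f 6 2 5
f 6 8 2
f 4 8 3
f 7 5 3
f 3 8 7
f 7 6 5
f 8 6 7
f 10 12 9
f 13 10 9
f 9 12 11
f 11 13 9
f 10 16 12
f 14 10 13
f 14 16 10
f 12 16 11
f 15 13 11
f 11 16 15
f 15 14 13
f 16 14 15
f 18 17 21
f 18 21 19
f 19 21 22
f 19 22 20
f 21 17 23
f 21 23 22
f 22 23 24
f 22 24 20
f 23 17 25
f 23 25 24
f 24 25 26
f 24 26 20
f 25 17 27
f 25 27 26
f 26 27 28
f 26 28 20
f 27 17 29
f 27 29 28
f 28 29 30
f 28 30 20
f 29 17 31
f 29 31 30
f 30 31 32
f 30 32 20
f 31 17 33
f 31 33 32
f 32 33 34
f 32 34 20
f 33 17 18
f 33 18 34
f 34 18 19
f 34 19 20
f 36 35 39
f 36 39 37
f 37 39 40
f 37 40 38
f 39 35 41
f 39 41 40
f 40 41 42
f 40 42 38
f 41 35 43
f 41 43 42
f 42 43 44
f 42 44 38
f 43 35 45
f 43 45 44
f 44 45 46
f 44 46 38
f 45 35 47
f 45 47 46
f 46 47 48
f 46 48 38
f 47 35 49
f 47 49 48
f 48 49 50
f 48 50 38
f 49 35 51
f 49 51 50
f 50 51 52
f 50 52 38
f 51 35 53
f 51 53 52
f 52 53 54
f 52 54 38
f 53 35 55
f 53 55 54
f 54 55 56
f 54 56 38
f 55 35 57
f 55 57 56
f 56 57 58
f 56 58 38
f 57 35 59
f 57 59 58
f 58 59 60
f 58 60 38
f 59 35 61
f 59 61 60
f 60 61 62
f 60 62 38
f 61 35 36
f 61 36 62
f 62 36 37
f 62 37 38
f 64 63 66
f 64 66 65
f 66 63 67
f 66 67 65
f 67 63 68
f 67 68 65
f 68 63 69
f 68 69 65
f 69 63 70
f 69 70 65
f 70 63 71
f 70 71 65
f 71 63 72
f 71 72 65
f 72 63 73
f 72 73 65
f 73 63 74
f 73 74 65
f 74 63 75
f 74 75 65
f 75 63 64
f 75 64 65



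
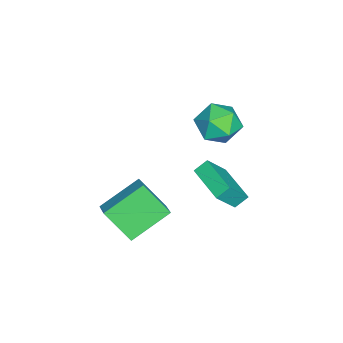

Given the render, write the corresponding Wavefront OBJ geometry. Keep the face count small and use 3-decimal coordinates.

v -2.224 -0.015 -4.386
v -1.422 -0.707 -3.005
v -2.609 0.507 -3.9
v -1.807 -0.185 -2.52
v -0.733 1.285 -4.6
v 0.069 0.593 -3.22
v -1.118 1.807 -4.115
v -0.316 1.115 -2.734
v 1.2 -1.388 -3.035
v 0.933 -2.631 -1.61
v 2.048 -0.996 -2.535
v 1.782 -2.24 -1.11
v 2.458 -2.82 -4.05
v 2.192 -4.064 -2.625
v 3.307 -2.429 -3.55
v 3.04 -3.672 -2.125
v -1.374 0.941 1.981
v -0.587 1.576 1.489
v -0.293 -0.516 1.831
v 0.494 0.119 1.339
v 0.255 0.264 2.428
v -0.413 1.164 2.521
v -0.467 -0.104 0.799
v -1.135 0.796 0.892
v -0.026 0.93 0.758
v 0.42 1.158 1.765
v -1.3 -0.098 1.555
v -0.854 0.13 2.562
f 2 4 1
f 5 2 1
f 1 4 3
f 3 5 1
f 2 8 4
f 6 2 5
f 6 8 2
f 4 8 3
f 7 5 3
f 3 8 7
f 7 6 5
f 8 6 7
f 10 12 9
f 13 10 9
f 9 12 11
f 11 13 9
f 10 16 12
f 14 10 13
f 14 16 10
f 12 16 11
f 15 13 11
f 11 16 15
f 15 14 13
f 16 14 15
f 17 28 22
f 17 22 18
f 17 18 24
f 17 24 27
f 17 27 28
f 18 22 26
f 22 28 21
f 28 27 19
f 27 24 23
f 24 18 25
f 20 26 21
f 20 21 19
f 20 19 23
f 20 23 25
f 20 25 26
f 21 26 22
f 19 21 28
f 23 19 27
f 25 23 24
f 26 25 18



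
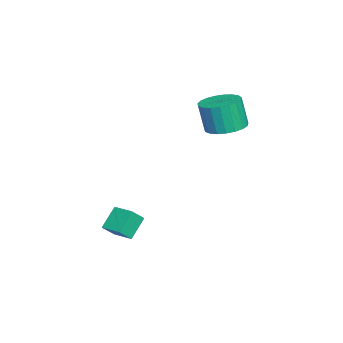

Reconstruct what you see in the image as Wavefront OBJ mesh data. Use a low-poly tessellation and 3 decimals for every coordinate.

v -0.712 1.164 2.011
v 0.23 0.893 2.037
v 0.093 0.565 3.536
v -0.848 0.836 3.509
v 0.253 1.29 2.126
v 0.117 0.962 3.625
v 0.11 1.665 2.195
v -0.027 1.338 3.694
v -0.176 1.954 2.232
v -0.312 1.626 3.731
v -0.554 2.106 2.231
v -0.69 1.778 3.73
v -0.959 2.095 2.192
v -1.096 1.767 3.69
v -1.322 1.923 2.121
v -1.458 1.595 3.62
v -1.579 1.62 2.031
v -1.715 1.292 3.53
v -1.686 1.238 1.938
v -1.823 0.91 3.437
v -1.625 0.843 1.857
v -1.761 0.515 3.356
v -1.406 0.504 1.803
v -1.542 0.176 3.302
v -1.067 0.279 1.785
v -1.203 -0.049 3.283
v -0.666 0.207 1.806
v -0.802 -0.121 3.304
v -0.273 0.3 1.862
v -0.41 -0.028 3.36
v 0.043 0.543 1.944
v -0.093 0.215 3.442
v 1.335 -2.888 -2.679
v 1.789 -3.343 -2.021
v 1.955 -2.021 -2.509
v 2.409 -2.475 -1.85
v 2.151 -3.305 -3.53
v 2.605 -3.759 -2.871
v 2.771 -2.437 -3.359
v 3.225 -2.892 -2.701
f 2 1 5
f 2 5 3
f 3 5 6
f 3 6 4
f 5 1 7
f 5 7 6
f 6 7 8
f 6 8 4
f 7 1 9
f 7 9 8
f 8 9 10
f 8 10 4
f 9 1 11
f 9 11 10
f 10 11 12
f 10 12 4
f 11 1 13
f 11 13 12
f 12 13 14
f 12 14 4
f 13 1 15
f 13 15 14
f 14 15 16
f 14 16 4
f 15 1 17
f 15 17 16
f 16 17 18
f 16 18 4
f 17 1 19
f 17 19 18
f 18 19 20
f 18 20 4
f 19 1 21
f 19 21 20
f 20 21 22
f 20 22 4
f 21 1 23
f 21 23 22
f 22 23 24
f 22 24 4
f 23 1 25
f 23 25 24
f 24 25 26
f 24 26 4
f 25 1 27
f 25 27 26
f 26 27 28
f 26 28 4
f 27 1 29
f 27 29 28
f 28 29 30
f 28 30 4
f 29 1 31
f 29 31 30
f 30 31 32
f 30 32 4
f 31 1 2
f 31 2 32
f 32 2 3
f 32 3 4
f 34 36 33
f 37 34 33
f 33 36 35
f 35 37 33
f 34 40 36
f 38 34 37
f 38 40 34
f 36 40 35
f 39 37 35
f 35 40 39
f 39 38 37
f 40 38 39



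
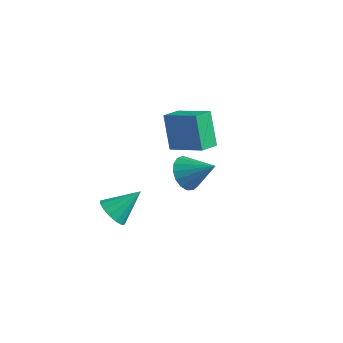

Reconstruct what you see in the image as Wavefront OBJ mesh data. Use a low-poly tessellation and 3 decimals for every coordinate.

v 2.968 -1.311 -1.688
v 3.527 -1.723 -2.321
v 4.332 -1.109 -0.612
v 3.547 -1.287 -2.428
v 3.434 -0.856 -2.365
v 3.215 -0.529 -2.148
v 2.938 -0.381 -1.825
v 2.668 -0.447 -1.471
v 2.467 -0.71 -1.167
v 2.381 -1.111 -0.982
v 2.429 -1.558 -0.959
v 2.6 -1.948 -1.103
v 2.856 -2.192 -1.381
v 3.137 -2.235 -1.73
v 3.379 -2.066 -2.069
v 0.374 -3.744 -3.735
v 0.888 -3.557 -4.386
v 1.266 -2.616 -2.705
v 0.558 -3.269 -4.415
v 0.178 -3.107 -4.263
v -0.15 -3.117 -3.969
v -0.337 -3.295 -3.613
v -0.334 -3.593 -3.289
v -0.141 -3.932 -3.085
v 0.19 -4.22 -3.056
v 0.57 -4.381 -3.208
v 0.898 -4.372 -3.502
v 1.085 -4.194 -3.858
v 1.081 -3.896 -4.182
v 0.121 3.444 -2.622
v -0.176 2.47 -2.234
v 1.936 3.28 -1.64
v 1.639 2.306 -1.252
v 0.901 2.574 -4.208
v 0.604 1.6 -3.82
v 2.716 2.41 -3.226
v 2.419 1.436 -2.838
f 2 1 4
f 2 4 3
f 4 1 5
f 4 5 3
f 5 1 6
f 5 6 3
f 6 1 7
f 6 7 3
f 7 1 8
f 7 8 3
f 8 1 9
f 8 9 3
f 9 1 10
f 9 10 3
f 10 1 11
f 10 11 3
f 11 1 12
f 11 12 3
f 12 1 13
f 12 13 3
f 13 1 14
f 13 14 3
f 14 1 15
f 14 15 3
f 15 1 2
f 15 2 3
f 17 16 19
f 17 19 18
f 19 16 20
f 19 20 18
f 20 16 21
f 20 21 18
f 21 16 22
f 21 22 18
f 22 16 23
f 22 23 18
f 23 16 24
f 23 24 18
f 24 16 25
f 24 25 18
f 25 16 26
f 25 26 18
f 26 16 27
f 26 27 18
f 27 16 28
f 27 28 18
f 28 16 29
f 28 29 18
f 29 16 17
f 29 17 18
f 31 33 30
f 34 31 30
f 30 33 32
f 32 34 30
f 31 37 33
f 35 31 34
f 35 37 31
f 33 37 32
f 36 34 32
f 32 37 36
f 36 35 34
f 37 35 36



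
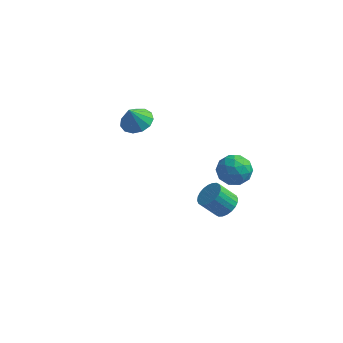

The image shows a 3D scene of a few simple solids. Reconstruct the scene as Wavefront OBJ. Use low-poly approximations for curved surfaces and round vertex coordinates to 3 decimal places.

v 4.175 -3.362 -1.061
v 4.857 -3.441 -0.527
v 3.967 -3.817 0.555
v 3.285 -3.738 0.021
v 4.775 -3.115 -0.481
v 3.885 -3.491 0.6
v 4.601 -2.826 -0.524
v 3.711 -3.202 0.558
v 4.362 -2.619 -0.648
v 3.473 -2.995 0.433
v 4.095 -2.526 -0.836
v 3.205 -2.901 0.246
v 3.84 -2.559 -1.057
v 2.95 -2.935 0.024
v 3.636 -2.715 -1.279
v 2.746 -3.091 -0.198
v 3.514 -2.969 -1.468
v 2.624 -3.345 -0.387
v 3.493 -3.283 -1.595
v 2.603 -3.659 -0.513
v 3.575 -3.609 -1.64
v 2.685 -3.985 -0.559
v 3.749 -3.898 -1.598
v 2.859 -4.274 -0.516
v 3.987 -4.105 -1.473
v 3.098 -4.481 -0.392
v 4.255 -4.199 -1.286
v 3.365 -4.574 -0.204
v 4.51 -4.165 -1.064
v 3.62 -4.541 0.017
v 4.714 -4.009 -0.842
v 3.824 -4.385 0.239
v 4.836 -3.755 -0.653
v 3.946 -4.131 0.428
v 2.01 2.852 -2.859
v 3.109 3.212 -2.852
v 2.591 1.088 -3.088
v 3.69 1.448 -3.081
v 3.06 1.494 -2.112
v 2.701 2.584 -1.97
v 2.999 1.716 -3.97
v 2.64 2.806 -3.828
v 3.72 2.51 -3.538
v 3.758 2.373 -2.39
v 1.942 1.927 -3.55
v 1.98 1.79 -2.402
v 2.509 3.187 -2.835
v 3.191 1.113 -3.105
v 2.821 1.14 -2.535
v 3.467 1.352 -2.531
v 2.269 2.818 -2.317
v 2.915 3.03 -2.313
v 2.886 2.02 -1.878
v 2.785 1.27 -3.627
v 3.431 1.482 -3.623
v 2.233 2.948 -3.409
v 2.879 3.16 -3.405
v 2.814 2.28 -4.062
v 3.514 2.986 -3.235
v 3.855 1.949 -3.369
v 3.449 2.106 -3.892
v 3.238 2.747 -3.808
v 3.536 2.906 -2.56
v 3.877 1.869 -2.695
v 3.507 1.896 -2.125
v 3.296 2.537 -2.042
v 3.895 2.493 -2.963
v 1.823 2.431 -3.245
v 2.164 1.394 -3.38
v 2.404 1.763 -3.898
v 2.193 2.404 -3.815
v 1.845 2.351 -2.571
v 2.186 1.314 -2.705
v 2.462 1.553 -2.132
v 2.251 2.194 -2.048
v 1.805 1.807 -2.977
v -3.829 3.561 -1.469
v -2.827 3.197 -1.38
v -4.131 3.059 -0.131
v -2.822 3.761 -1.167
v -3.137 4.261 -1.05
v -3.672 4.54 -1.065
v -4.256 4.508 -1.209
v -4.705 4.175 -1.435
v -4.876 3.647 -1.672
v -4.715 3.093 -1.844
v -4.272 2.687 -1.897
v -3.689 2.558 -1.814
v -3.15 2.748 -1.621
f 2 1 5
f 2 5 3
f 3 5 6
f 3 6 4
f 5 1 7
f 5 7 6
f 6 7 8
f 6 8 4
f 7 1 9
f 7 9 8
f 8 9 10
f 8 10 4
f 9 1 11
f 9 11 10
f 10 11 12
f 10 12 4
f 11 1 13
f 11 13 12
f 12 13 14
f 12 14 4
f 13 1 15
f 13 15 14
f 14 15 16
f 14 16 4
f 15 1 17
f 15 17 16
f 16 17 18
f 16 18 4
f 17 1 19
f 17 19 18
f 18 19 20
f 18 20 4
f 19 1 21
f 19 21 20
f 20 21 22
f 20 22 4
f 21 1 23
f 21 23 22
f 22 23 24
f 22 24 4
f 23 1 25
f 23 25 24
f 24 25 26
f 24 26 4
f 25 1 27
f 25 27 26
f 26 27 28
f 26 28 4
f 27 1 29
f 27 29 28
f 28 29 30
f 28 30 4
f 29 1 31
f 29 31 30
f 30 31 32
f 30 32 4
f 31 1 33
f 31 33 32
f 32 33 34
f 32 34 4
f 33 1 2
f 33 2 34
f 34 2 3
f 34 3 4
f 35 72 51
f 72 46 75
f 51 75 40
f 72 75 51
f 35 51 47
f 51 40 52
f 47 52 36
f 51 52 47
f 35 47 56
f 47 36 57
f 56 57 42
f 47 57 56
f 35 56 68
f 56 42 71
f 68 71 45
f 56 71 68
f 35 68 72
f 68 45 76
f 72 76 46
f 68 76 72
f 36 52 63
f 52 40 66
f 63 66 44
f 52 66 63
f 40 75 53
f 75 46 74
f 53 74 39
f 75 74 53
f 46 76 73
f 76 45 69
f 73 69 37
f 76 69 73
f 45 71 70
f 71 42 58
f 70 58 41
f 71 58 70
f 42 57 62
f 57 36 59
f 62 59 43
f 57 59 62
f 38 64 50
f 64 44 65
f 50 65 39
f 64 65 50
f 38 50 48
f 50 39 49
f 48 49 37
f 50 49 48
f 38 48 55
f 48 37 54
f 55 54 41
f 48 54 55
f 38 55 60
f 55 41 61
f 60 61 43
f 55 61 60
f 38 60 64
f 60 43 67
f 64 67 44
f 60 67 64
f 39 65 53
f 65 44 66
f 53 66 40
f 65 66 53
f 37 49 73
f 49 39 74
f 73 74 46
f 49 74 73
f 41 54 70
f 54 37 69
f 70 69 45
f 54 69 70
f 43 61 62
f 61 41 58
f 62 58 42
f 61 58 62
f 44 67 63
f 67 43 59
f 63 59 36
f 67 59 63
f 78 77 80
f 78 80 79
f 80 77 81
f 80 81 79
f 81 77 82
f 81 82 79
f 82 77 83
f 82 83 79
f 83 77 84
f 83 84 79
f 84 77 85
f 84 85 79
f 85 77 86
f 85 86 79
f 86 77 87
f 86 87 79
f 87 77 88
f 87 88 79
f 88 77 89
f 88 89 79
f 89 77 78
f 89 78 79



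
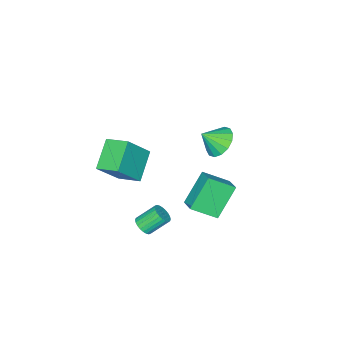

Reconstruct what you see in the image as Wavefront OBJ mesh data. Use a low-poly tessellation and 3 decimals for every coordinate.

v 1.472 -4.087 -1.459
v 0.044 -4.717 -0.394
v 1.224 -2.772 -1.013
v -0.204 -3.403 0.052
v 2.784 -4.377 0.128
v 1.356 -5.008 1.193
v 2.536 -3.063 0.574
v 1.108 -3.693 1.639
v -0.525 1.006 3.42
v 0.15 0.915 2.743
v 0.225 0.454 4.24
v 0.24 1.354 2.956
v 0.125 1.701 3.293
v -0.164 1.861 3.665
v -0.549 1.792 3.971
v -0.928 1.512 4.129
v -1.199 1.096 4.097
v -1.289 0.657 3.884
v -1.175 0.31 3.547
v -0.886 0.15 3.175
v -0.5 0.22 2.869
v -0.121 0.499 2.711
v 2.256 -1.641 -3.289
v 2.741 -1.409 -3.022
v 1.948 -0.787 -2.124
v 1.464 -1.019 -2.391
v 2.692 -1.243 -3.18
v 1.899 -0.621 -2.282
v 2.577 -1.138 -3.355
v 1.784 -0.516 -2.456
v 2.413 -1.109 -3.519
v 1.62 -0.487 -2.621
v 2.225 -1.162 -3.649
v 1.432 -0.54 -2.75
v 2.042 -1.287 -3.724
v 1.249 -0.665 -2.825
v 1.891 -1.466 -3.732
v 1.098 -0.845 -2.834
v 1.797 -1.672 -3.673
v 1.004 -1.05 -2.775
v 1.772 -1.873 -3.556
v 0.979 -1.251 -2.658
v 1.821 -2.039 -3.398
v 1.028 -1.417 -2.5
v 1.936 -2.144 -3.224
v 1.143 -1.522 -2.325
v 2.1 -2.173 -3.059
v 1.307 -1.551 -2.161
v 2.288 -2.12 -2.93
v 1.495 -1.498 -2.031
v 2.471 -1.995 -2.855
v 1.678 -1.373 -1.956
v 2.622 -1.815 -2.846
v 1.829 -1.194 -1.948
v 2.716 -1.61 -2.905
v 1.923 -0.988 -2.007
v -1.75 -0.494 -4.32
v -3.132 -0.469 -2.686
v -1.214 0.399 -3.881
v -2.596 0.424 -2.247
v -0.744 -1.524 -3.453
v -2.126 -1.499 -1.819
v -0.208 -0.631 -3.014
v -1.59 -0.606 -1.38
f 2 4 1
f 5 2 1
f 1 4 3
f 3 5 1
f 2 8 4
f 6 2 5
f 6 8 2
f 4 8 3
f 7 5 3
f 3 8 7
f 7 6 5
f 8 6 7
f 10 9 12
f 10 12 11
f 12 9 13
f 12 13 11
f 13 9 14
f 13 14 11
f 14 9 15
f 14 15 11
f 15 9 16
f 15 16 11
f 16 9 17
f 16 17 11
f 17 9 18
f 17 18 11
f 18 9 19
f 18 19 11
f 19 9 20
f 19 20 11
f 20 9 21
f 20 21 11
f 21 9 22
f 21 22 11
f 22 9 10
f 22 10 11
f 24 23 27
f 24 27 25
f 25 27 28
f 25 28 26
f 27 23 29
f 27 29 28
f 28 29 30
f 28 30 26
f 29 23 31
f 29 31 30
f 30 31 32
f 30 32 26
f 31 23 33
f 31 33 32
f 32 33 34
f 32 34 26
f 33 23 35
f 33 35 34
f 34 35 36
f 34 36 26
f 35 23 37
f 35 37 36
f 36 37 38
f 36 38 26
f 37 23 39
f 37 39 38
f 38 39 40
f 38 40 26
f 39 23 41
f 39 41 40
f 40 41 42
f 40 42 26
f 41 23 43
f 41 43 42
f 42 43 44
f 42 44 26
f 43 23 45
f 43 45 44
f 44 45 46
f 44 46 26
f 45 23 47
f 45 47 46
f 46 47 48
f 46 48 26
f 47 23 49
f 47 49 48
f 48 49 50
f 48 50 26
f 49 23 51
f 49 51 50
f 50 51 52
f 50 52 26
f 51 23 53
f 51 53 52
f 52 53 54
f 52 54 26
f 53 23 55
f 53 55 54
f 54 55 56
f 54 56 26
f 55 23 24
f 55 24 56
f 56 24 25
f 56 25 26
f 58 60 57
f 61 58 57
f 57 60 59
f 59 61 57
f 58 64 60
f 62 58 61
f 62 64 58
f 60 64 59
f 63 61 59
f 59 64 63
f 63 62 61
f 64 62 63



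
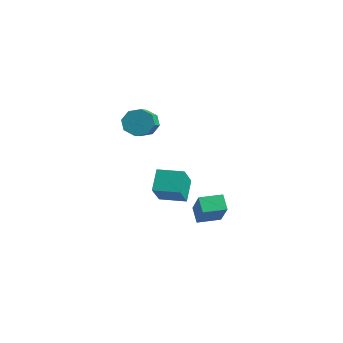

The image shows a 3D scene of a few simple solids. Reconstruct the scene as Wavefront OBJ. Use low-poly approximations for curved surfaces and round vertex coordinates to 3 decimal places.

v -0.856 -1.34 -3.125
v -1.449 -1.106 -2.518
v -0.41 -0.325 -3.08
v -1.003 -0.091 -2.473
v 0.223 -1.869 -1.867
v -0.37 -1.635 -1.26
v 0.669 -0.854 -1.822
v 0.076 -0.62 -1.215
v -2.404 -3.094 2.988
v -2.097 -2.566 3.407
v -1.39 -3.379 3.912
v -1.696 -3.906 3.492
v -2.547 -2.805 3.654
v -1.84 -3.618 4.159
v -2.914 -3.213 3.51
v -2.206 -4.025 4.015
v -2.981 -3.551 3.061
v -2.274 -4.363 3.566
v -2.71 -3.621 2.568
v -2.003 -4.434 3.073
v -2.26 -3.382 2.321
v -1.553 -4.195 2.826
v -1.894 -2.975 2.465
v -1.186 -3.787 2.97
v -1.826 -2.637 2.914
v -1.119 -3.449 3.419
v -2.336 -2.293 -1.951
v -2.874 -1.623 -1.071
v -1.342 -1.518 -1.933
v -1.88 -0.848 -1.053
v -1.64 -3.212 -0.827
v -2.178 -2.542 0.053
v -0.646 -2.437 -0.809
v -1.184 -1.767 0.071
f 2 4 1
f 5 2 1
f 1 4 3
f 3 5 1
f 2 8 4
f 6 2 5
f 6 8 2
f 4 8 3
f 7 5 3
f 3 8 7
f 7 6 5
f 8 6 7
f 10 9 13
f 10 13 11
f 11 13 14
f 11 14 12
f 13 9 15
f 13 15 14
f 14 15 16
f 14 16 12
f 15 9 17
f 15 17 16
f 16 17 18
f 16 18 12
f 17 9 19
f 17 19 18
f 18 19 20
f 18 20 12
f 19 9 21
f 19 21 20
f 20 21 22
f 20 22 12
f 21 9 23
f 21 23 22
f 22 23 24
f 22 24 12
f 23 9 25
f 23 25 24
f 24 25 26
f 24 26 12
f 25 9 10
f 25 10 26
f 26 10 11
f 26 11 12
f 28 30 27
f 31 28 27
f 27 30 29
f 29 31 27
f 28 34 30
f 32 28 31
f 32 34 28
f 30 34 29
f 33 31 29
f 29 34 33
f 33 32 31
f 34 32 33



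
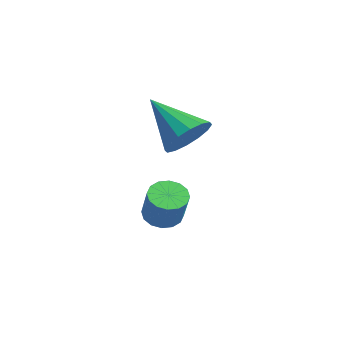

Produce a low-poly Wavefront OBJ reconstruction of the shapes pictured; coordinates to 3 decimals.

v -0.605 -0.966 -0.493
v -0.024 -1.203 0.207
v -2.195 -1.534 0.633
v -0.134 -0.736 0.287
v -0.37 -0.331 0.159
v -0.669 -0.095 -0.145
v -0.951 -0.093 -0.541
v -1.14 -0.325 -0.925
v -1.186 -0.728 -1.193
v -1.076 -1.196 -1.274
v -0.84 -1.601 -1.145
v -0.541 -1.836 -0.842
v -0.259 -1.838 -0.445
v -0.07 -1.607 -0.061
v -1.596 -1.397 -4.442
v -0.972 -1.35 -4.756
v -0.34 -1.456 -3.511
v -0.964 -1.503 -3.198
v -1.065 -1.009 -4.68
v -0.432 -1.114 -3.435
v -1.3 -0.771 -4.54
v -0.667 -0.876 -3.295
v -1.614 -0.701 -4.374
v -0.982 -0.806 -3.13
v -1.924 -0.818 -4.227
v -1.292 -0.923 -2.982
v -2.146 -1.09 -4.137
v -1.513 -1.195 -2.892
v -2.22 -1.444 -4.129
v -1.588 -1.55 -2.884
v -2.128 -1.786 -4.205
v -1.495 -1.891 -2.96
v -1.893 -2.024 -4.345
v -1.26 -2.129 -3.1
v -1.578 -2.094 -4.51
v -0.946 -2.199 -3.266
v -1.268 -1.977 -4.658
v -0.636 -2.082 -3.413
v -1.047 -1.705 -4.748
v -0.414 -1.81 -3.503
f 2 1 4
f 2 4 3
f 4 1 5
f 4 5 3
f 5 1 6
f 5 6 3
f 6 1 7
f 6 7 3
f 7 1 8
f 7 8 3
f 8 1 9
f 8 9 3
f 9 1 10
f 9 10 3
f 10 1 11
f 10 11 3
f 11 1 12
f 11 12 3
f 12 1 13
f 12 13 3
f 13 1 14
f 13 14 3
f 14 1 2
f 14 2 3
f 16 15 19
f 16 19 17
f 17 19 20
f 17 20 18
f 19 15 21
f 19 21 20
f 20 21 22
f 20 22 18
f 21 15 23
f 21 23 22
f 22 23 24
f 22 24 18
f 23 15 25
f 23 25 24
f 24 25 26
f 24 26 18
f 25 15 27
f 25 27 26
f 26 27 28
f 26 28 18
f 27 15 29
f 27 29 28
f 28 29 30
f 28 30 18
f 29 15 31
f 29 31 30
f 30 31 32
f 30 32 18
f 31 15 33
f 31 33 32
f 32 33 34
f 32 34 18
f 33 15 35
f 33 35 34
f 34 35 36
f 34 36 18
f 35 15 37
f 35 37 36
f 36 37 38
f 36 38 18
f 37 15 39
f 37 39 38
f 38 39 40
f 38 40 18
f 39 15 16
f 39 16 40
f 40 16 17
f 40 17 18



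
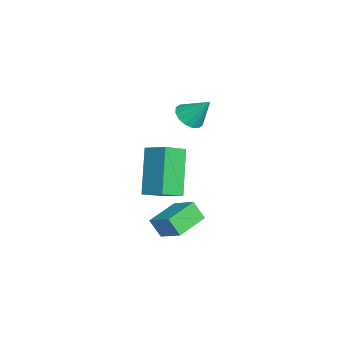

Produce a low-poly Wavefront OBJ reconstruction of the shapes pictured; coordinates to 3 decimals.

v -3.169 1.844 -1.228
v -2.467 2.59 -0.775
v -3.688 2.595 -1.659
v -2.986 3.341 -1.206
v -1.934 1.719 -2.934
v -1.232 2.465 -2.481
v -2.453 2.47 -3.365
v -1.751 3.216 -2.912
v 1.463 2.382 -2.886
v 1.282 1.99 -2.189
v 0.524 3.248 -2.643
v 0.343 2.856 -1.946
v 2.197 3.024 -2.334
v 2.016 2.632 -1.637
v 1.258 3.89 -2.091
v 1.077 3.498 -1.394
v -2.252 3.436 0.948
v -1.689 3.53 0.682
v -1.948 4.164 1.852
v -1.88 3.764 0.559
v -2.171 3.909 0.54
v -2.484 3.928 0.63
v -2.735 3.815 0.805
v -2.856 3.6 1.019
v -2.816 3.342 1.213
v -2.624 3.108 1.337
v -2.333 2.963 1.356
v -2.02 2.944 1.266
v -1.769 3.057 1.09
v -1.648 3.272 0.877
f 2 4 1
f 5 2 1
f 1 4 3
f 3 5 1
f 2 8 4
f 6 2 5
f 6 8 2
f 4 8 3
f 7 5 3
f 3 8 7
f 7 6 5
f 8 6 7
f 10 12 9
f 13 10 9
f 9 12 11
f 11 13 9
f 10 16 12
f 14 10 13
f 14 16 10
f 12 16 11
f 15 13 11
f 11 16 15
f 15 14 13
f 16 14 15
f 18 17 20
f 18 20 19
f 20 17 21
f 20 21 19
f 21 17 22
f 21 22 19
f 22 17 23
f 22 23 19
f 23 17 24
f 23 24 19
f 24 17 25
f 24 25 19
f 25 17 26
f 25 26 19
f 26 17 27
f 26 27 19
f 27 17 28
f 27 28 19
f 28 17 29
f 28 29 19
f 29 17 30
f 29 30 19
f 30 17 18
f 30 18 19



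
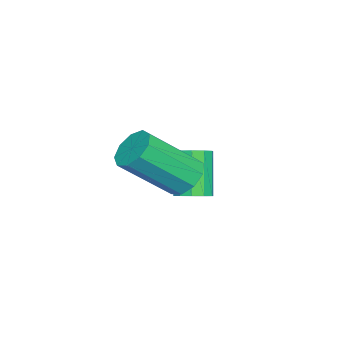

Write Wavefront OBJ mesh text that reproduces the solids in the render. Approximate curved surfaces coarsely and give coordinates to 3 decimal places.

v -2.48 -0.616 -0.949
v -2.163 -0.165 -0.666
v -3.022 -0.472 0.791
v -3.34 -0.924 0.509
v -2.478 -0.01 -0.82
v -3.338 -0.317 0.638
v -2.794 -0.087 -1.022
v -3.654 -0.394 0.436
v -2.99 -0.366 -1.197
v -3.85 -0.673 0.261
v -2.992 -0.74 -1.277
v -3.851 -1.048 0.181
v -2.798 -1.068 -1.231
v -3.657 -1.375 0.226
v -2.482 -1.223 -1.078
v -3.342 -1.53 0.38
v -2.166 -1.146 -0.876
v -3.026 -1.453 0.582
v -1.97 -0.867 -0.701
v -2.83 -1.174 0.757
v -1.969 -0.492 -0.621
v -2.828 -0.8 0.837
v -0.467 -0.133 1.135
v 0.2 -0.029 0.808
v 1.114 -1.342 2.259
v 0.447 -1.447 2.585
v 0.126 0.323 1.174
v 1.041 -0.99 2.625
v -0.225 0.462 1.521
v 0.689 -0.851 2.972
v -0.69 0.322 1.687
v 0.225 -0.991 3.138
v -1.05 -0.031 1.595
v -0.136 -1.344 3.046
v -1.138 -0.432 1.287
v -0.224 -1.745 2.738
v -0.912 -0.693 0.908
v 0.002 -2.007 2.359
v -0.478 -0.693 0.635
v 0.437 -2.006 2.086
v -0.039 -0.43 0.596
v 0.876 -1.744 2.046
f 2 1 5
f 2 5 3
f 3 5 6
f 3 6 4
f 5 1 7
f 5 7 6
f 6 7 8
f 6 8 4
f 7 1 9
f 7 9 8
f 8 9 10
f 8 10 4
f 9 1 11
f 9 11 10
f 10 11 12
f 10 12 4
f 11 1 13
f 11 13 12
f 12 13 14
f 12 14 4
f 13 1 15
f 13 15 14
f 14 15 16
f 14 16 4
f 15 1 17
f 15 17 16
f 16 17 18
f 16 18 4
f 17 1 19
f 17 19 18
f 18 19 20
f 18 20 4
f 19 1 21
f 19 21 20
f 20 21 22
f 20 22 4
f 21 1 2
f 21 2 22
f 22 2 3
f 22 3 4
f 24 23 27
f 24 27 25
f 25 27 28
f 25 28 26
f 27 23 29
f 27 29 28
f 28 29 30
f 28 30 26
f 29 23 31
f 29 31 30
f 30 31 32
f 30 32 26
f 31 23 33
f 31 33 32
f 32 33 34
f 32 34 26
f 33 23 35
f 33 35 34
f 34 35 36
f 34 36 26
f 35 23 37
f 35 37 36
f 36 37 38
f 36 38 26
f 37 23 39
f 37 39 38
f 38 39 40
f 38 40 26
f 39 23 41
f 39 41 40
f 40 41 42
f 40 42 26
f 41 23 24
f 41 24 42
f 42 24 25
f 42 25 26



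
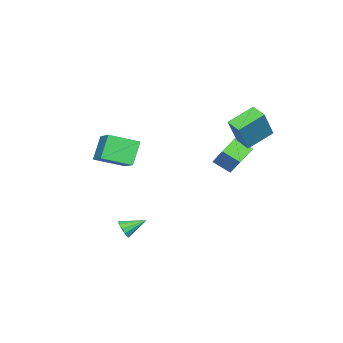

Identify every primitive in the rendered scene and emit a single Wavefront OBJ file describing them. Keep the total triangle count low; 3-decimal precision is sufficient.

v 1.258 -1.339 -3.708
v 1.59 -1.38 -3.198
v 0.462 -0.381 -3.112
v 1.738 -1.137 -3.391
v 1.734 -0.958 -3.684
v 1.578 -0.9 -3.985
v 1.321 -0.981 -4.198
v 1.044 -1.176 -4.255
v 0.834 -1.422 -4.139
v 0.759 -1.642 -3.886
v 0.843 -1.766 -3.576
v 1.058 -1.754 -3.308
v 1.336 -1.61 -3.167
v -4.63 1.499 0.633
v -3.664 2.634 2.098
v -4.825 2.493 -0.009
v -3.859 3.628 1.456
v -3.541 1.332 0.044
v -2.575 2.467 1.509
v -3.736 2.326 -0.598
v -2.77 3.461 0.867
v -3.474 2.858 2.07
v -4.798 3.651 2.874
v -3.109 3.721 1.819
v -4.433 4.514 2.623
v -2.347 2.906 3.877
v -3.671 3.699 4.681
v -1.982 3.769 3.626
v -3.306 4.562 4.43
v -1.881 -2.745 1.157
v -0.845 -4.087 1.761
v -0.772 -1.51 1.996
v 0.265 -2.852 2.6
v -0.965 -2.648 -0.2
v 0.072 -3.99 0.404
v 0.145 -1.413 0.639
v 1.181 -2.755 1.243
f 2 1 4
f 2 4 3
f 4 1 5
f 4 5 3
f 5 1 6
f 5 6 3
f 6 1 7
f 6 7 3
f 7 1 8
f 7 8 3
f 8 1 9
f 8 9 3
f 9 1 10
f 9 10 3
f 10 1 11
f 10 11 3
f 11 1 12
f 11 12 3
f 12 1 13
f 12 13 3
f 13 1 2
f 13 2 3
f 15 17 14
f 18 15 14
f 14 17 16
f 16 18 14
f 15 21 17
f 19 15 18
f 19 21 15
f 17 21 16
f 20 18 16
f 16 21 20
f 20 19 18
f 21 19 20
f 23 25 22
f 26 23 22
f 22 25 24
f 24 26 22
f 23 29 25
f 27 23 26
f 27 29 23
f 25 29 24
f 28 26 24
f 24 29 28
f 28 27 26
f 29 27 28
f 31 33 30
f 34 31 30
f 30 33 32
f 32 34 30
f 31 37 33
f 35 31 34
f 35 37 31
f 33 37 32
f 36 34 32
f 32 37 36
f 36 35 34
f 37 35 36



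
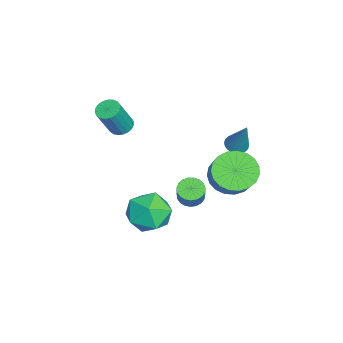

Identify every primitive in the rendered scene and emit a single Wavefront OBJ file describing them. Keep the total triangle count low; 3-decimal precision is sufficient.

v 0.986 0.607 -2.785
v 1.397 0.862 -3.067
v 1.965 0.909 -2.197
v 1.554 0.653 -1.915
v 1.269 1.042 -2.993
v 1.837 1.089 -2.124
v 1.093 1.147 -2.884
v 1.661 1.194 -2.014
v 0.898 1.159 -2.757
v 1.466 1.206 -1.887
v 0.718 1.075 -2.635
v 1.286 1.122 -1.765
v 0.585 0.91 -2.539
v 1.153 0.957 -1.669
v 0.521 0.693 -2.485
v 1.089 0.739 -1.616
v 0.537 0.46 -2.484
v 1.105 0.507 -1.614
v 0.631 0.253 -2.534
v 1.199 0.3 -1.664
v 0.786 0.108 -2.628
v 1.355 0.154 -1.758
v 0.976 0.048 -2.749
v 1.545 0.095 -1.879
v 1.168 0.085 -2.876
v 1.736 0.132 -2.006
v 1.328 0.212 -2.987
v 1.896 0.259 -2.117
v 1.429 0.408 -3.064
v 1.997 0.454 -2.194
v 1.453 0.637 -3.092
v 2.021 0.684 -2.222
v -0.203 2.3 -0.492
v 0.164 1.969 -0.565
v 0.483 2.72 1.052
v 0.242 2.13 -0.643
v 0.252 2.317 -0.698
v 0.193 2.501 -0.722
v 0.073 2.655 -0.711
v -0.088 2.755 -0.666
v -0.267 2.785 -0.595
v -0.437 2.742 -0.508
v -0.57 2.632 -0.418
v -0.648 2.471 -0.34
v -0.658 2.284 -0.285
v -0.599 2.1 -0.261
v -0.479 1.946 -0.272
v -0.318 1.846 -0.317
v -0.139 1.815 -0.388
v 0.031 1.859 -0.475
v 0.325 2.13 -1.951
v 0.832 2.679 -2.538
v 1.802 2.898 -1.496
v 1.295 2.35 -0.909
v 0.591 2.942 -2.368
v 1.56 3.161 -1.326
v 0.303 3.064 -2.127
v 1.272 3.283 -1.085
v 0.019 3.025 -1.854
v 0.989 3.244 -0.812
v -0.211 2.831 -1.599
v 0.758 3.05 -0.557
v -0.349 2.516 -1.404
v 0.62 2.735 -0.362
v -0.371 2.134 -1.304
v 0.599 2.354 -0.262
v -0.272 1.752 -1.316
v 0.698 1.971 -0.274
v -0.069 1.435 -1.438
v 0.9 1.654 -0.396
v 0.201 1.239 -1.648
v 1.171 1.458 -0.606
v 0.493 1.196 -1.911
v 1.462 1.415 -0.869
v 0.756 1.315 -2.18
v 1.725 1.534 -1.138
v 0.944 1.575 -2.41
v 1.914 1.794 -1.368
v 1.026 1.931 -2.561
v 1.995 2.15 -1.519
v 0.986 2.322 -2.606
v 1.956 2.541 -1.564
v -0.519 -2.276 0.091
v -0.045 -2.352 -0.133
v 0.534 -2.799 1.245
v 0.059 -2.724 1.469
v -0.033 -2.141 -0.069
v 0.546 -2.589 1.308
v -0.105 -1.954 0.022
v 0.474 -2.401 1.399
v -0.248 -1.822 0.125
v 0.331 -2.27 1.503
v -0.439 -1.769 0.222
v 0.14 -2.217 1.6
v -0.643 -1.804 0.297
v -0.064 -2.251 1.674
v -0.826 -1.92 0.336
v -0.247 -2.368 1.714
v -0.956 -2.098 0.333
v -0.377 -2.546 1.71
v -1.011 -2.307 0.288
v -0.432 -2.754 1.665
v -0.98 -2.51 0.209
v -0.401 -2.958 1.586
v -0.87 -2.673 0.109
v -0.291 -3.121 1.487
v -0.699 -2.768 0.007
v -0.121 -3.215 1.385
v -0.497 -2.777 -0.081
v 0.081 -3.225 1.297
v -0.299 -2.7 -0.139
v 0.279 -3.148 1.239
v -0.139 -2.549 -0.157
v 0.439 -2.997 1.22
v 1.562 -1.002 -3.639
v 2.234 -0.197 -3.57
v 2.206 -1.663 -2.21
v 2.878 -0.858 -2.141
v 1.85 -0.698 -1.99
v 1.452 -0.29 -2.874
v 2.988 -1.57 -2.906
v 2.59 -1.162 -3.79
v 3.116 -0.548 -3.117
v 2.412 -0.009 -2.551
v 2.028 -1.851 -3.229
v 1.324 -1.312 -2.663
f 2 1 5
f 2 5 3
f 3 5 6
f 3 6 4
f 5 1 7
f 5 7 6
f 6 7 8
f 6 8 4
f 7 1 9
f 7 9 8
f 8 9 10
f 8 10 4
f 9 1 11
f 9 11 10
f 10 11 12
f 10 12 4
f 11 1 13
f 11 13 12
f 12 13 14
f 12 14 4
f 13 1 15
f 13 15 14
f 14 15 16
f 14 16 4
f 15 1 17
f 15 17 16
f 16 17 18
f 16 18 4
f 17 1 19
f 17 19 18
f 18 19 20
f 18 20 4
f 19 1 21
f 19 21 20
f 20 21 22
f 20 22 4
f 21 1 23
f 21 23 22
f 22 23 24
f 22 24 4
f 23 1 25
f 23 25 24
f 24 25 26
f 24 26 4
f 25 1 27
f 25 27 26
f 26 27 28
f 26 28 4
f 27 1 29
f 27 29 28
f 28 29 30
f 28 30 4
f 29 1 31
f 29 31 30
f 30 31 32
f 30 32 4
f 31 1 2
f 31 2 32
f 32 2 3
f 32 3 4
f 34 33 36
f 34 36 35
f 36 33 37
f 36 37 35
f 37 33 38
f 37 38 35
f 38 33 39
f 38 39 35
f 39 33 40
f 39 40 35
f 40 33 41
f 40 41 35
f 41 33 42
f 41 42 35
f 42 33 43
f 42 43 35
f 43 33 44
f 43 44 35
f 44 33 45
f 44 45 35
f 45 33 46
f 45 46 35
f 46 33 47
f 46 47 35
f 47 33 48
f 47 48 35
f 48 33 49
f 48 49 35
f 49 33 50
f 49 50 35
f 50 33 34
f 50 34 35
f 52 51 55
f 52 55 53
f 53 55 56
f 53 56 54
f 55 51 57
f 55 57 56
f 56 57 58
f 56 58 54
f 57 51 59
f 57 59 58
f 58 59 60
f 58 60 54
f 59 51 61
f 59 61 60
f 60 61 62
f 60 62 54
f 61 51 63
f 61 63 62
f 62 63 64
f 62 64 54
f 63 51 65
f 63 65 64
f 64 65 66
f 64 66 54
f 65 51 67
f 65 67 66
f 66 67 68
f 66 68 54
f 67 51 69
f 67 69 68
f 68 69 70
f 68 70 54
f 69 51 71
f 69 71 70
f 70 71 72
f 70 72 54
f 71 51 73
f 71 73 72
f 72 73 74
f 72 74 54
f 73 51 75
f 73 75 74
f 74 75 76
f 74 76 54
f 75 51 77
f 75 77 76
f 76 77 78
f 76 78 54
f 77 51 79
f 77 79 78
f 78 79 80
f 78 80 54
f 79 51 81
f 79 81 80
f 80 81 82
f 80 82 54
f 81 51 52
f 81 52 82
f 82 52 53
f 82 53 54
f 84 83 87
f 84 87 85
f 85 87 88
f 85 88 86
f 87 83 89
f 87 89 88
f 88 89 90
f 88 90 86
f 89 83 91
f 89 91 90
f 90 91 92
f 90 92 86
f 91 83 93
f 91 93 92
f 92 93 94
f 92 94 86
f 93 83 95
f 93 95 94
f 94 95 96
f 94 96 86
f 95 83 97
f 95 97 96
f 96 97 98
f 96 98 86
f 97 83 99
f 97 99 98
f 98 99 100
f 98 100 86
f 99 83 101
f 99 101 100
f 100 101 102
f 100 102 86
f 101 83 103
f 101 103 102
f 102 103 104
f 102 104 86
f 103 83 105
f 103 105 104
f 104 105 106
f 104 106 86
f 105 83 107
f 105 107 106
f 106 107 108
f 106 108 86
f 107 83 109
f 107 109 108
f 108 109 110
f 108 110 86
f 109 83 111
f 109 111 110
f 110 111 112
f 110 112 86
f 111 83 113
f 111 113 112
f 112 113 114
f 112 114 86
f 113 83 84
f 113 84 114
f 114 84 85
f 114 85 86
f 115 126 120
f 115 120 116
f 115 116 122
f 115 122 125
f 115 125 126
f 116 120 124
f 120 126 119
f 126 125 117
f 125 122 121
f 122 116 123
f 118 124 119
f 118 119 117
f 118 117 121
f 118 121 123
f 118 123 124
f 119 124 120
f 117 119 126
f 121 117 125
f 123 121 122
f 124 123 116

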